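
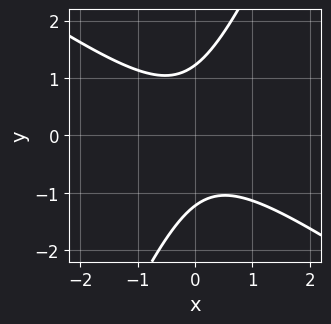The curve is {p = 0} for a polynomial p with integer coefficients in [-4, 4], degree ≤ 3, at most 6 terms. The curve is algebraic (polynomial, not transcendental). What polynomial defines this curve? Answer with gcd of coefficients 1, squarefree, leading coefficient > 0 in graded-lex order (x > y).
1. deg p = 2.
2. Against the integer gridlines: no x-intercept at any integer in the box.
3. Fitting integer coefficients to these (and the overall shape) gives p.

3*x^2 + 3*x*y - 2*y^2 + 3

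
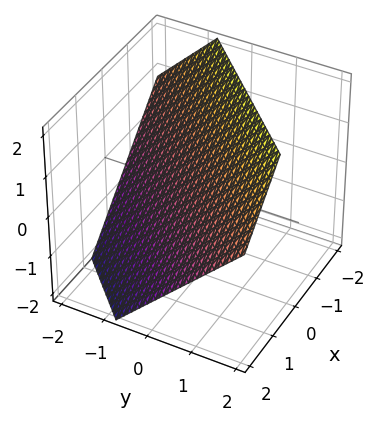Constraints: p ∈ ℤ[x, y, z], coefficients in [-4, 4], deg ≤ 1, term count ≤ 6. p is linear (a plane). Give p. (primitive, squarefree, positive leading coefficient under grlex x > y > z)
3*x - 3*y + 3*z - 2

(a) Degree: the surface is flat (a plane), so deg p = 1.
(b) The integer polynomial consistent with all of this is the stated p.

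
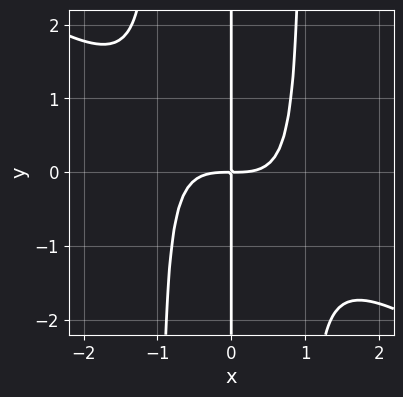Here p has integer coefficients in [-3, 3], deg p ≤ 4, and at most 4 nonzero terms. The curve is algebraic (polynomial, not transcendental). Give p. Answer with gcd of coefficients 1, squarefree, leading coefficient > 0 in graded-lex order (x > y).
The degree is 4 — no degree-3 curve has this shape.
Against the integer gridlines: the visible y-axis segment lies entirely on the curve.
Assembling these constraints gives the stated polynomial.

2*x^4 + 3*x^3*y - 3*x*y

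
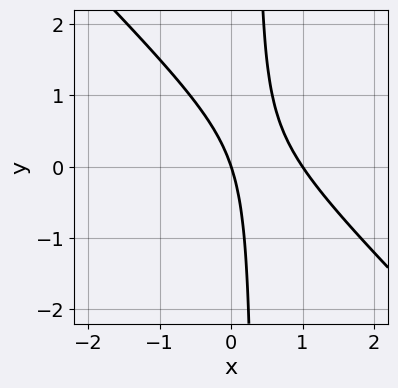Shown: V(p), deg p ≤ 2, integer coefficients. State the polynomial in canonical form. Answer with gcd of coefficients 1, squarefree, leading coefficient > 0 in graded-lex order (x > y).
1. The degree is 2 — a generic line meets the curve in up to 2 points.
2. Checking where it meets the axes: it crosses the y-axis at the gridline y = 0; the x-axis gridline crossings are at x ∈ {0, 1}.
3. Solving for integer coefficients yields p as stated.

3*x^2 + 3*x*y - 3*x - y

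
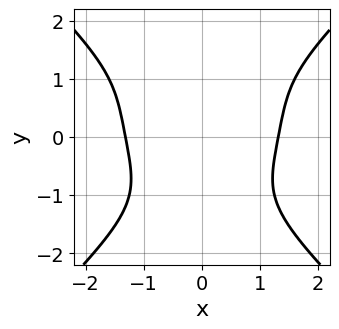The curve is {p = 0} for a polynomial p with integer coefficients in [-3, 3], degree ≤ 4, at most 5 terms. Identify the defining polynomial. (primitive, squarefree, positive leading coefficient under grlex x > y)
x^4 - y^4 - x^2*y - 3

1. deg p = 4. A generic line meets the curve in up to 4 points.
2. Symmetries: mirror symmetry x ↦ −x ⇒ only even powers of x.
3. Reading off the gridlines: no y-intercept at any integer in the box.
4. These observations pin down the coefficients.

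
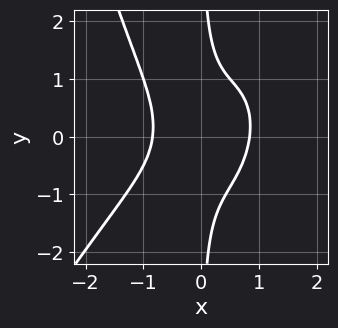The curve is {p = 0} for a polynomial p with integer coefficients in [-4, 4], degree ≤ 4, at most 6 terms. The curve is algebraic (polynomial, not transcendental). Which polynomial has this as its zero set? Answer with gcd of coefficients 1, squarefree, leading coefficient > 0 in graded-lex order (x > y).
(a) Degree: no degree-3 curve has this shape, so deg p = 4.
(b) Reading off the gridlines: it misses every integer gridline on the y-axis.
(c) Together with the visible shape, these determine p as stated.

2*x^4 - x^3*y + 2*x*y^2 - 1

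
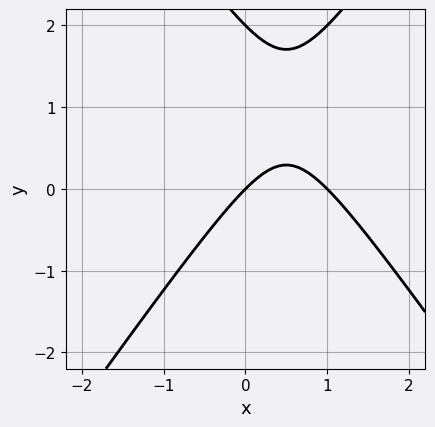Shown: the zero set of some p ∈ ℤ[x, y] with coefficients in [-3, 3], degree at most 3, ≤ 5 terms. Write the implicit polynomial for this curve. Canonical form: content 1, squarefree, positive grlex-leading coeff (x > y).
2*x^2 - y^2 - 2*x + 2*y

1. The degree is 2 — no degree-1 curve has this shape.
2. From the axis intercepts and sections: the x-axis gridline crossings are at x ∈ {0, 1}; the y-axis gridline crossings are at y ∈ {0, 2}.
3. Fitting integer coefficients to these (and the overall shape) gives p.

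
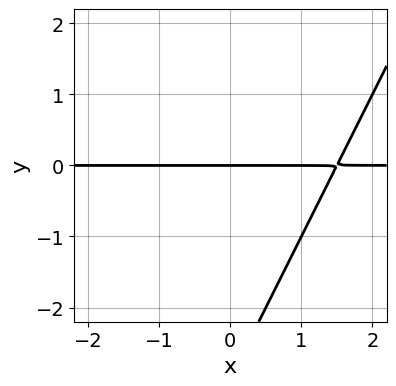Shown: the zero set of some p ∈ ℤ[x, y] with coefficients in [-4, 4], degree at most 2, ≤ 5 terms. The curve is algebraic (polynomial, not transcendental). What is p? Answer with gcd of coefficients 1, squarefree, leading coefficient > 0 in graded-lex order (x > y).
2*x*y - y^2 - 3*y

First, the degree is 2 — no degree-1 curve has this shape.
Then, from the axis intercepts and sections: it crosses the y-axis at the gridline y = 0; every point of the x-axis in the box is on the curve.
Finally, together with the visible shape, these determine p as stated.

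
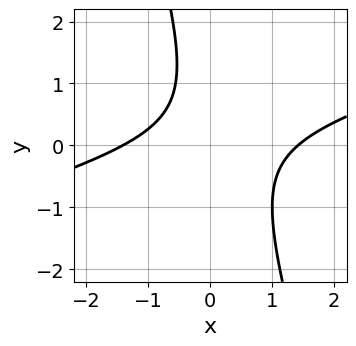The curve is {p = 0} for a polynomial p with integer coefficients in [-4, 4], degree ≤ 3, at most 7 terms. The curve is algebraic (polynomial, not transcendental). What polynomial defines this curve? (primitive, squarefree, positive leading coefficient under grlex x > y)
x^2 - 3*x*y - y^2 + y - 2

deg p = 2. No degree-1 curve has this shape.
Checking where it meets the axes: the curve avoids every integer y-axis point in the box.
Matching integer coefficients to the picture gives p.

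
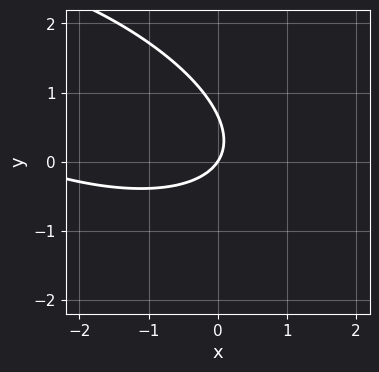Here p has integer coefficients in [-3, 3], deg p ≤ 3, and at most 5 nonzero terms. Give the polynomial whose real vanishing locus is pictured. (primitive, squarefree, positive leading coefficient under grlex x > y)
x^2 + 2*x*y + 3*y^2 + 3*x - 2*y

The degree is 2 — a generic line meets the curve in up to 2 points.
Checking where it meets the axes: it meets the x-axis at x = 0 (among the integer gridlines); it crosses the y-axis at the gridline y = 0.
These observations pin down the coefficients.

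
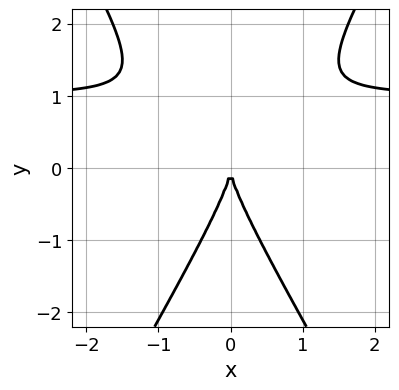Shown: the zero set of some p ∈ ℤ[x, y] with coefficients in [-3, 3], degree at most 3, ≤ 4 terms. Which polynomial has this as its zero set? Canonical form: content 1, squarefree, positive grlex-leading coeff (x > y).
3*x^2*y - y^3 - 3*x^2

First, the degree is 3 — a generic line meets the curve in up to 3 points.
Next, symmetries: the x ↦ −x reflection is a symmetry, so x appears only in even powers.
Next, reading off the gridlines: one x-axis crossing is at x = 0; it crosses the y-axis at the gridline y = 0.
Finally, matching integer coefficients to the picture gives p.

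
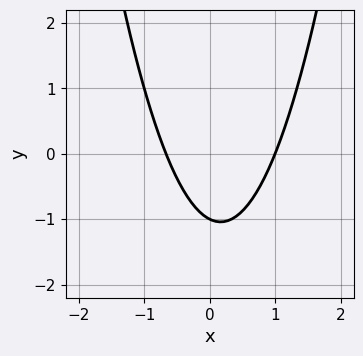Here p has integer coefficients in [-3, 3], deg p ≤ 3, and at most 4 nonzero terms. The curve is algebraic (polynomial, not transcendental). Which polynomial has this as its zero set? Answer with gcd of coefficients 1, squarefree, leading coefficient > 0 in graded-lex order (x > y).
3*x^2 - x - 2*y - 2

(a) deg p = 2. No degree-1 curve has this shape.
(b) From the visible intercepts: it crosses the x-axis at the gridline x = 1; one y-axis crossing is at y = -1.
(c) Together with the visible shape, these determine p as stated.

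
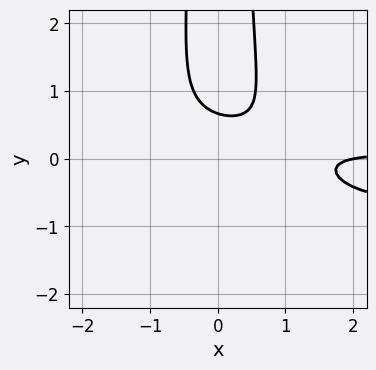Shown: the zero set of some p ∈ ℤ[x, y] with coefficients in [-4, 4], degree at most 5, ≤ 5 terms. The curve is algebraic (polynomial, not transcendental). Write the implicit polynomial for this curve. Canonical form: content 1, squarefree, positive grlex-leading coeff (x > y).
3*x^2*y^2 + 2*x^2*y - x - 3*y + 2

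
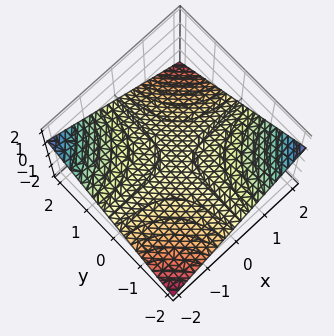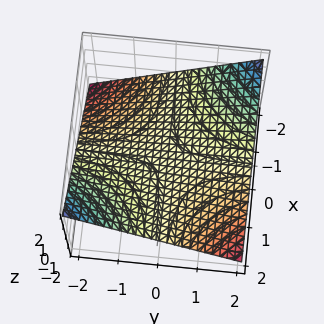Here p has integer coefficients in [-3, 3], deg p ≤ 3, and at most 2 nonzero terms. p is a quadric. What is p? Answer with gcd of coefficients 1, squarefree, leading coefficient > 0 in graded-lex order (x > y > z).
First, deg p = 2.
Then, against the integer gridlines: it crosses the z-axis at the gridline z = 0; the visible x-axis segment lies entirely on the surface; the visible y-axis segment lies entirely on the surface.
Finally, assembling these constraints gives the stated polynomial.

x*y + 3*z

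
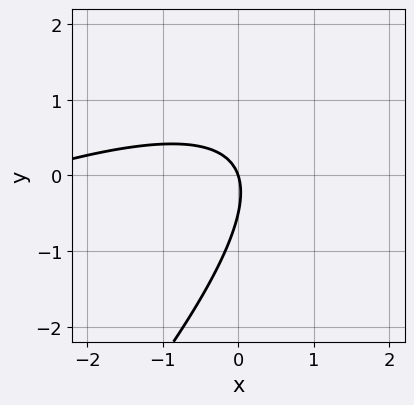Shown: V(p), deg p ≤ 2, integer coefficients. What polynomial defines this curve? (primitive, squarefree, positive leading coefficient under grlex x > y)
x^2 - 3*x*y + 2*y^2 + 3*x + y

Degree: no degree-1 curve has this shape, so deg p = 2.
Observable constraints: it crosses the x-axis at the gridline x = 0; one y-axis crossing is at y = 0.
Matching integer coefficients to the picture gives p.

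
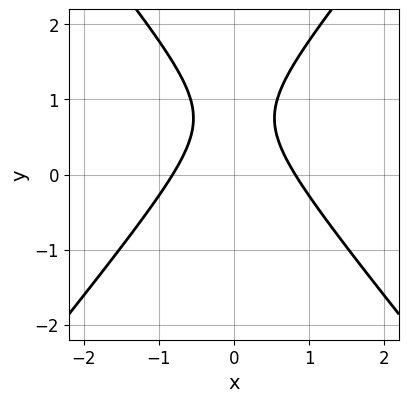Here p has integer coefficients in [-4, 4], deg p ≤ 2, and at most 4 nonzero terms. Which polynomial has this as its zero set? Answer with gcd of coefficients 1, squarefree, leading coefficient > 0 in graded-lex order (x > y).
First, the degree is 2 — a generic line meets the curve in up to 2 points.
Then, symmetries: the x ↦ −x reflection is a symmetry, so x appears only in even powers.
Next, checking where it meets the axes: it misses every integer gridline on the y-axis.
Finally, together with the visible shape, these determine p as stated.

3*x^2 - 2*y^2 + 3*y - 2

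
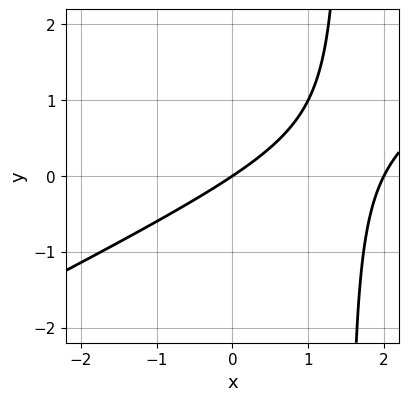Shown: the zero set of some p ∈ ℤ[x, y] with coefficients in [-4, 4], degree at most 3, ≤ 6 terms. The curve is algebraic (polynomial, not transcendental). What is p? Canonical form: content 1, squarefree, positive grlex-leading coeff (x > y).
First, degree: the shape is more complex than any degree-1 curve, so deg p = 2.
Then, from the visible intercepts: among the integer gridlines, it crosses the x-axis at x ∈ {0, 2}; one y-axis crossing is at y = 0.
Finally, solving for integer coefficients yields p as stated.

x^2 - 2*x*y - 2*x + 3*y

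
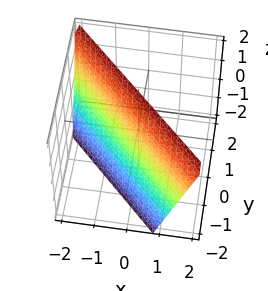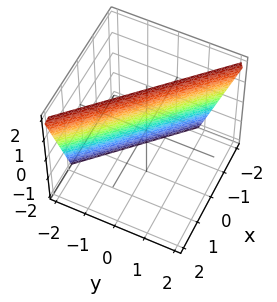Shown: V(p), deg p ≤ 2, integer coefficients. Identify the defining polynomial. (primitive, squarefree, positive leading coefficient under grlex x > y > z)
First, deg p = 1. The surface is flat (a plane).
Next, from the visible intercepts: one z-axis crossing is at z = 2.
Finally, fitting integer coefficients to these (and the overall shape) gives p.

3*x + 3*y - z + 2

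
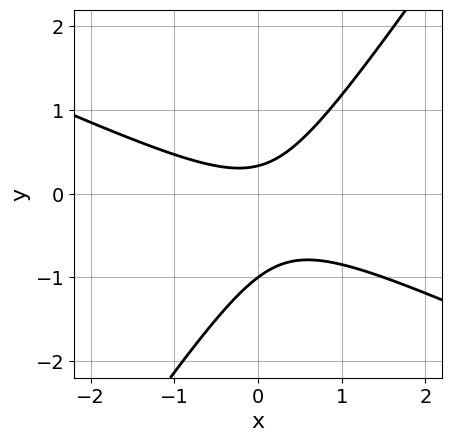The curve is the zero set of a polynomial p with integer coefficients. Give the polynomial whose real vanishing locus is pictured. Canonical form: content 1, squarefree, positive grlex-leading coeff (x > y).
1. The degree is 2 — a generic line meets the curve in up to 2 points.
2. Against the integer gridlines: it crosses the y-axis at the gridline y = -1; the curve avoids every integer x-axis point in the box.
3. The integer polynomial consistent with all of this is the stated p.

2*x^2 + 3*x*y - 3*y^2 - 2*y + 1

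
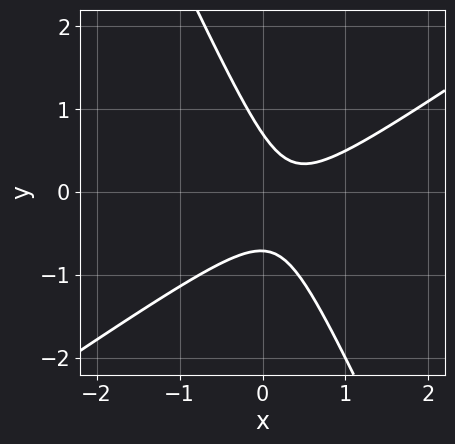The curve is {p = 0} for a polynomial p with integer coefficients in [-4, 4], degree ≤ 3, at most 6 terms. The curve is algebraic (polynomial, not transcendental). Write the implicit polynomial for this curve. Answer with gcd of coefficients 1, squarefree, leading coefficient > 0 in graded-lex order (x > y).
3*x^2 - 3*x*y - 2*y^2 - 2*x + 1

Degree: a generic line meets the curve in up to 2 points, so deg p = 2.
From the axis intercepts and sections: it misses every integer gridline on the x-axis.
Fitting integer coefficients to these (and the overall shape) gives p.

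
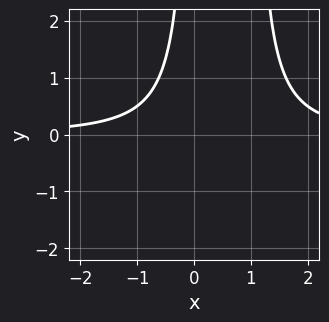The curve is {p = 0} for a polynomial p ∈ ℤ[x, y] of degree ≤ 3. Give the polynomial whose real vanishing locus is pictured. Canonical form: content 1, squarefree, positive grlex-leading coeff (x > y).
(a) Degree: no degree-2 curve has this shape, so deg p = 3.
(b) Observable constraints: no x-intercept at any integer in the box; the curve avoids every integer y-axis point in the box.
(c) Together with the visible shape, these determine p as stated.

x^2*y - x*y - 1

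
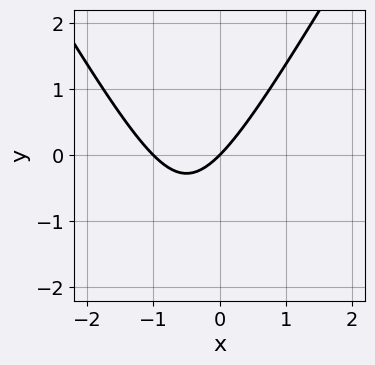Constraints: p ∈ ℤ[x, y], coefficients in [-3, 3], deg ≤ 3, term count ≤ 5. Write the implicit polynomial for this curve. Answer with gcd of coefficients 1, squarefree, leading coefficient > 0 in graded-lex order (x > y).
1. deg p = 2.
2. From the visible intercepts: among the integer gridlines, it crosses the x-axis at x ∈ {-1, 0}; it crosses the y-axis at the gridline y = 0.
3. The integer polynomial consistent with all of this is the stated p.

3*x^2 - y^2 + 3*x - 3*y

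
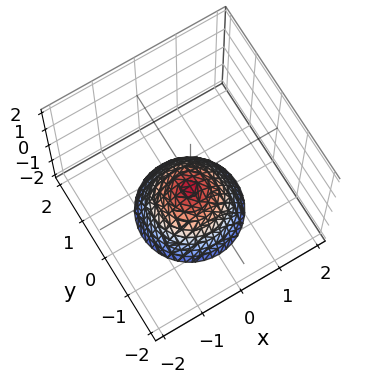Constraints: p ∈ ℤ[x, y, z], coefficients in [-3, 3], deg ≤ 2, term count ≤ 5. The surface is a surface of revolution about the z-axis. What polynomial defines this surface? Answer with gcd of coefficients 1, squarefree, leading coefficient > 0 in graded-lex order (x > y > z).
3*x^2 + 3*y^2 + 3*z + 2

(a) The degree is 2 — the shape is more complex than any degree-1 surface.
(b) By symmetry, the z-axis is an axis of rotation, so x and y enter only as x² + y².
(c) From the axis intercepts and sections: a circular section at z = -2 has radius between 1 and 2; no y-intercept at any integer in the box.
(d) The integer polynomial consistent with all of this is the stated p.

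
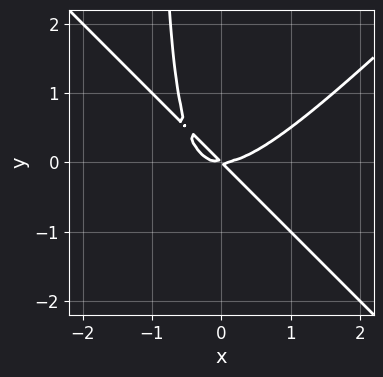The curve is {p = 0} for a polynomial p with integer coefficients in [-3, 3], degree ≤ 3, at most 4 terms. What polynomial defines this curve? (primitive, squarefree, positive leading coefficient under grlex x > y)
1. deg p = 3.
2. Observable constraints: one x-axis crossing is at x = 0; it crosses the y-axis at the gridline y = 0.
3. These observations pin down the coefficients.

x^3 - x*y^2 - x*y - y^2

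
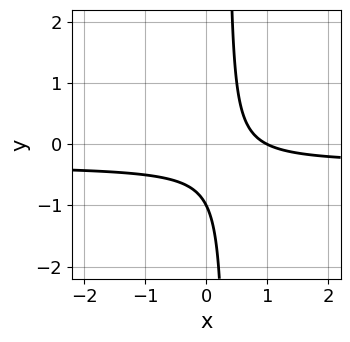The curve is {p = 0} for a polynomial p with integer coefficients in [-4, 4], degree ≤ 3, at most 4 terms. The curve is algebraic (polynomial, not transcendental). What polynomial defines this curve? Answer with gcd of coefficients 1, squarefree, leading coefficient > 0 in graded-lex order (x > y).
3*x*y + x - y - 1

(a) Degree: a generic line meets the curve in up to 2 points, so deg p = 2.
(b) From the visible intercepts: it meets the y-axis at y = -1 (among the integer gridlines); it meets the x-axis at x = 1 (among the integer gridlines).
(c) Fitting integer coefficients to these (and the overall shape) gives p.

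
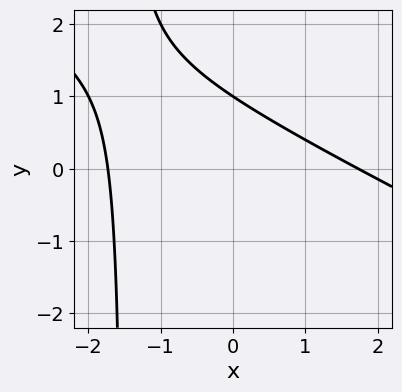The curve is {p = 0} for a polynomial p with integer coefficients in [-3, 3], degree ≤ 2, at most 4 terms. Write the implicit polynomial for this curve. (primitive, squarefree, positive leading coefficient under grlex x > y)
x^2 + 2*x*y + 3*y - 3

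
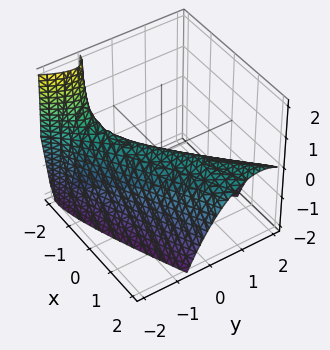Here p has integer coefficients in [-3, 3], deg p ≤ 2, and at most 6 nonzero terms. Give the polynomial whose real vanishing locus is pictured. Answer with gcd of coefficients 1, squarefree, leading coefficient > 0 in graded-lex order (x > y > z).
Degree: no degree-1 surface has this shape, so deg p = 2.
Observable constraints: it crosses the y-axis at the gridline y = 0; one x-axis crossing is at x = 0.
Assembling these constraints gives the stated polynomial.

x^2 - 3*x*y + x*z + 2*y^2 + 2*z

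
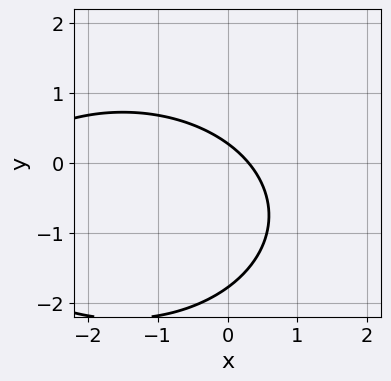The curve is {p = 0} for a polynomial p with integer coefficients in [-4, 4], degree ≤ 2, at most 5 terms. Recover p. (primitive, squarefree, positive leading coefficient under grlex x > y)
x^2 + 2*y^2 + 3*x + 3*y - 1

1. The degree is 2 — the shape is more complex than any degree-1 curve.
2. The integer polynomial consistent with all of this is the stated p.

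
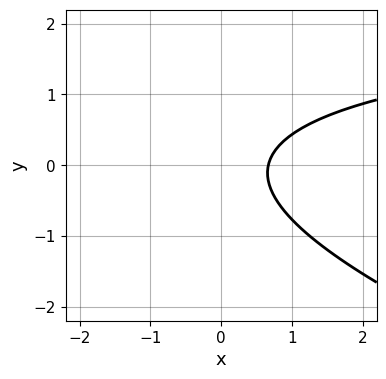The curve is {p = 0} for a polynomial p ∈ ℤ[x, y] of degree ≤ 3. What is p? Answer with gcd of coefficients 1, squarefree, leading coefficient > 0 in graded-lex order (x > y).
x*y + 3*y^2 - 3*x + 2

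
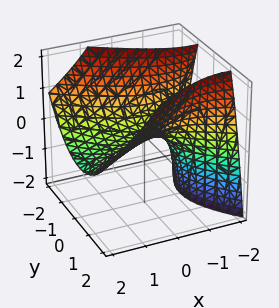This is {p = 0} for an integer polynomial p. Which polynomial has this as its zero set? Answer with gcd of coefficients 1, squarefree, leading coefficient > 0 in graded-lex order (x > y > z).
First, the degree is 2 — a generic line meets the surface in up to 2 points.
Next, checking where it meets the axes: it meets the x-axis at x = 0 (among the integer gridlines); it crosses the y-axis at the gridline y = 0; it meets the z-axis at z = 0 (among the integer gridlines).
Finally, these observations pin down the coefficients.

x^2 + 2*x*z - 2*y^2 + 3*z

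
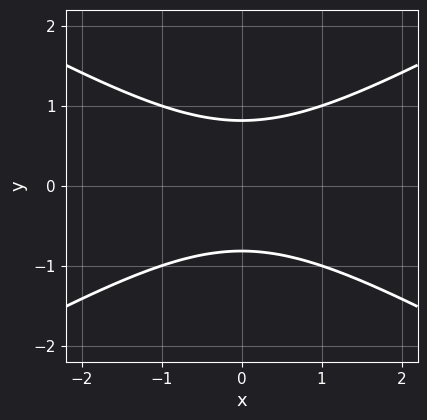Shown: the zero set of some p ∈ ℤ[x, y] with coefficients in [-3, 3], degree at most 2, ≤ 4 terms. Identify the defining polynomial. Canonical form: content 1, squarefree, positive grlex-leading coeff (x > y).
(a) The degree is 2 — the shape is more complex than any degree-1 curve.
(b) Symmetries: mirror symmetry x ↦ −x ⇒ only even powers of x; mirror symmetry y ↦ −y ⇒ only even powers of y.
(c) From the visible intercepts: the curve avoids every integer x-axis point in the box.
(d) Together with the visible shape, these determine p as stated.

x^2 - 3*y^2 + 2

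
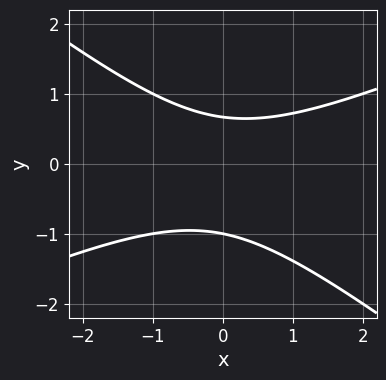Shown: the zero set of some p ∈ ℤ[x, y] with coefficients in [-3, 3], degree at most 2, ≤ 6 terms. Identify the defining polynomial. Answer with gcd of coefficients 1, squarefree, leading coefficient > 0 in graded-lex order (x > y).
x^2 - x*y - 3*y^2 - y + 2

First, degree: the shape is more complex than any degree-1 curve, so deg p = 2.
Then, from the visible intercepts: one y-axis crossing is at y = -1; it misses every integer gridline on the x-axis.
Finally, fitting integer coefficients to these (and the overall shape) gives p.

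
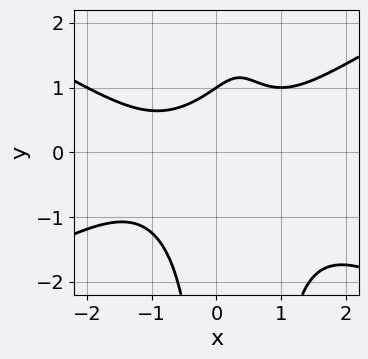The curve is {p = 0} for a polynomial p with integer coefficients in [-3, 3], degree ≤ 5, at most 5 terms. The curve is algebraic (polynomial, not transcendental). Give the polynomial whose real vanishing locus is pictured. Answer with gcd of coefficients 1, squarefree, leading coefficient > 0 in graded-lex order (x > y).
x^4 - 3*x^2*y^2 + 2*x*y^2 - 3*y + 3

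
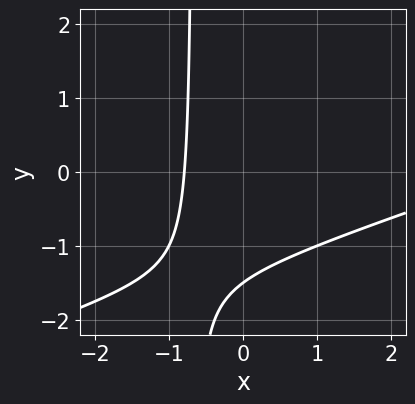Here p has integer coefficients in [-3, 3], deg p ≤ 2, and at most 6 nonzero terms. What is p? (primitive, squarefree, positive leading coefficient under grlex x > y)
x^2 - 3*x*y - 3*x - 2*y - 3

First, deg p = 2.
Finally, matching integer coefficients to the picture gives p.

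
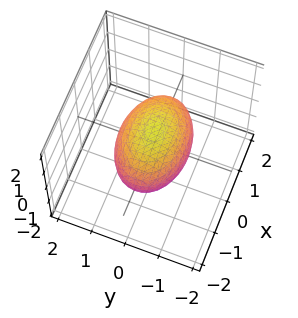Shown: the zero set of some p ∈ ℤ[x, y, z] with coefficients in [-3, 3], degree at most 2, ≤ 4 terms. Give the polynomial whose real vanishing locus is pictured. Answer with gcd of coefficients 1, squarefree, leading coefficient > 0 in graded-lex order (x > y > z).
1. deg p = 2. Bounded and convex; a quadric.
2. Symmetries: mirror symmetry y ↦ −y ⇒ only even powers of y; the z ↦ −z reflection is a symmetry, so z appears only in even powers; the x ↦ −x reflection is a symmetry, so x appears only in even powers.
3. Checking where it meets the axes: the y-axis gridline crossings are at y ∈ {-1, 1}; among the integer gridlines, it crosses the z-axis at z ∈ {-1, 1}.
4. The integer polynomial consistent with all of this is the stated p.

x^2 + 2*y^2 + 2*z^2 - 2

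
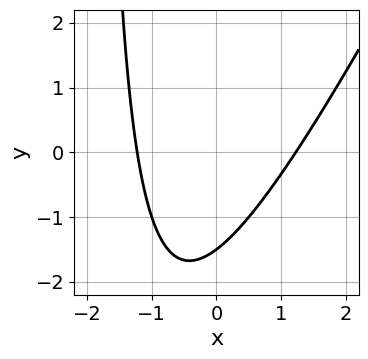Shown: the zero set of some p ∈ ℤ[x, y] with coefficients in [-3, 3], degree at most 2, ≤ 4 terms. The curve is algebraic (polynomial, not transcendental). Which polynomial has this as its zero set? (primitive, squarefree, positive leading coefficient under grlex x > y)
First, degree: the shape is more complex than any degree-1 curve, so deg p = 2.
Finally, solving for integer coefficients yields p as stated.

2*x^2 - x*y - 2*y - 3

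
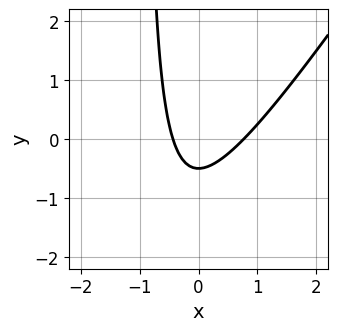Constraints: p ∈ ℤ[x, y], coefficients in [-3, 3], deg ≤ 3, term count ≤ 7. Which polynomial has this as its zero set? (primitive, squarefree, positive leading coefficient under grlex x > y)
3*x^2 - 2*x*y - x - 2*y - 1

(a) Degree: the shape is more complex than any degree-1 curve, so deg p = 2.
(b) Matching integer coefficients to the picture gives p.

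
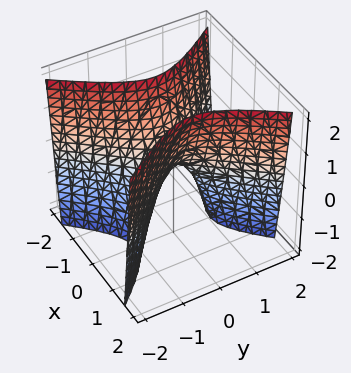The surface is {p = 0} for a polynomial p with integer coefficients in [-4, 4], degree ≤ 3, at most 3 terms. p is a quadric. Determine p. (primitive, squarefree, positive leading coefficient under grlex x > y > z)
First, degree: a saddle surface; a quadric, so deg p = 2.
Then, symmetries: mirror symmetry x ↦ −x ⇒ only even powers of x; mirror symmetry y ↦ −y ⇒ only even powers of y.
Then, from the axis intercepts and sections: it crosses the z-axis at the gridline z = 0; one x-axis crossing is at x = 0; it crosses the y-axis at the gridline y = 0.
Finally, the integer polynomial consistent with all of this is the stated p.

3*x^2 - 2*y^2 - z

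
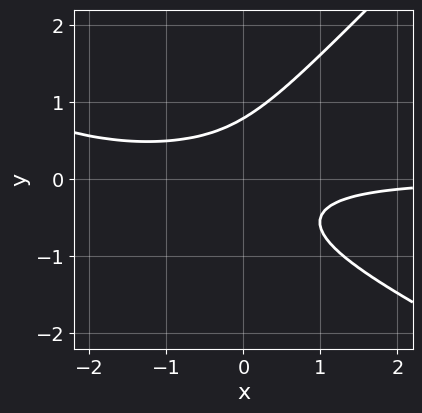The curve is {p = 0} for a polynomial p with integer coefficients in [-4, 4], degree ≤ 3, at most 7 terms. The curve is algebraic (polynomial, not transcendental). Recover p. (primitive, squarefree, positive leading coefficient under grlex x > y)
The degree is 3 — the shape is more complex than any degree-2 curve.
Against the integer gridlines: no x-intercept at any integer in the box.
Fitting integer coefficients to these (and the overall shape) gives p.

x^2*y + x*y^2 - 2*y^3 + 2*x*y + 1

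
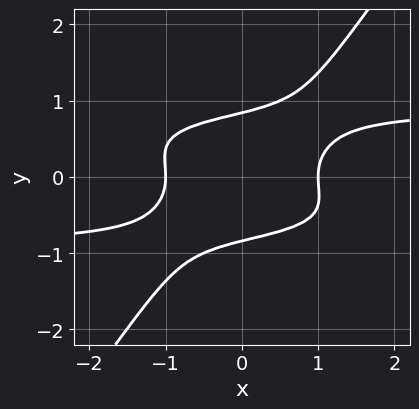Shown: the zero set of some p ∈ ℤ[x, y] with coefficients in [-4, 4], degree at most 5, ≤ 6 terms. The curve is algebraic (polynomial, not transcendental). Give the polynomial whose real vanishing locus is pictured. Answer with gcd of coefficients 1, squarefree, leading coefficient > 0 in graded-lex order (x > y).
The degree is 4 — the shape is more complex than any degree-3 curve.
Against the integer gridlines: among the integer gridlines, it crosses the x-axis at x ∈ {-1, 1}.
The integer polynomial consistent with all of this is the stated p.

x^2*y^2 + 2*x*y^3 - 2*y^4 - x^2 + 1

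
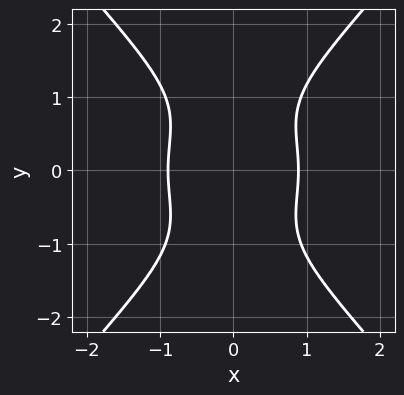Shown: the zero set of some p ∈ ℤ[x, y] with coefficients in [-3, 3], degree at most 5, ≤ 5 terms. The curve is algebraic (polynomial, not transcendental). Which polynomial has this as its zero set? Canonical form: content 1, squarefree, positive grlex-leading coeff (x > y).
x^4 + 2*x^2*y^2 - 2*y^4 + 3*x^2 - 3

deg p = 4. A generic line meets the curve in up to 4 points.
Symmetries: the x ↦ −x reflection is a symmetry, so x appears only in even powers; it's symmetric under y → −y, forcing even powers of y.
Checking where it meets the axes: the curve avoids every integer y-axis point in the box.
Matching integer coefficients to the picture gives p.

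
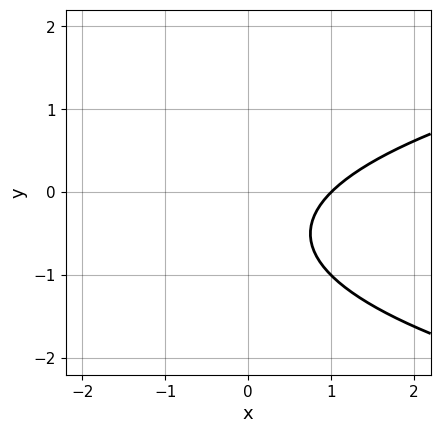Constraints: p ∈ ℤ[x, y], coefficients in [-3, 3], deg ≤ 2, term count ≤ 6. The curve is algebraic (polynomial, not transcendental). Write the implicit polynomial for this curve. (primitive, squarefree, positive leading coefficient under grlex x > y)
y^2 - x + y + 1

(a) The degree is 2 — no degree-1 curve has this shape.
(b) Observable constraints: it misses every integer gridline on the y-axis; it crosses the x-axis at the gridline x = 1.
(c) The integer polynomial consistent with all of this is the stated p.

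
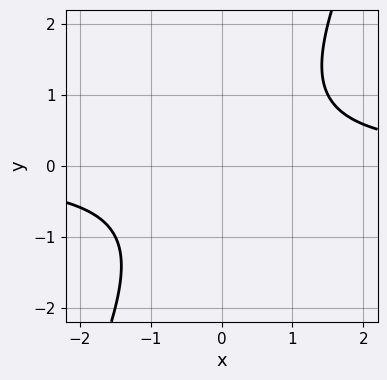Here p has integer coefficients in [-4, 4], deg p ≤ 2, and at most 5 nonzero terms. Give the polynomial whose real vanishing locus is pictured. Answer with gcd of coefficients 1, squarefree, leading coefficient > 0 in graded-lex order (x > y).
2*x*y - y^2 - 2

The degree is 2 — no degree-1 curve has this shape.
From the visible intercepts: no y-intercept at any integer in the box; the curve avoids every integer x-axis point in the box.
These observations pin down the coefficients.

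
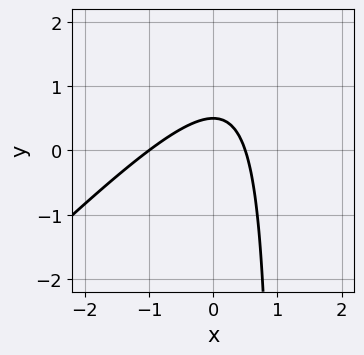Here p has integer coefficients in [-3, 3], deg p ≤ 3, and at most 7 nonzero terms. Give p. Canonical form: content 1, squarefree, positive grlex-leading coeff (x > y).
First, the degree is 2 — no degree-1 curve has this shape.
Then, from the axis intercepts and sections: one x-axis crossing is at x = -1.
Finally, matching integer coefficients to the picture gives p.

2*x^2 - 2*x*y + x + 2*y - 1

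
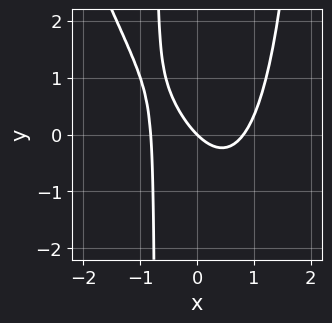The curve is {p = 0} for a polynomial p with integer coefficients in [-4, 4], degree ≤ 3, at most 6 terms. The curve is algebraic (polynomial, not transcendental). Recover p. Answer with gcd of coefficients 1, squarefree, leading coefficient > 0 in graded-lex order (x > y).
Degree: a generic line meets the curve in up to 3 points, so deg p = 3.
Checking where it meets the axes: it meets the y-axis at y = 0 (among the integer gridlines); it crosses the x-axis at the gridline x = 0.
Putting this together gives p.

3*x^3 + x^2*y - 2*x*y - 2*x - 2*y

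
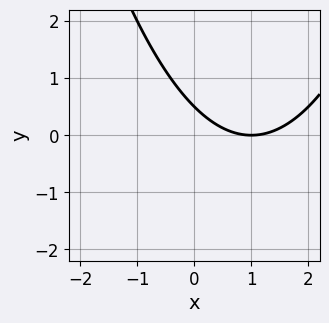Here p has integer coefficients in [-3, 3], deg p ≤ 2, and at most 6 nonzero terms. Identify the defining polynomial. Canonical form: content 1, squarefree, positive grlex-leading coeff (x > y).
x^2 - 2*x - 2*y + 1

(a) deg p = 2.
(b) From the visible intercepts: it meets the x-axis at x = 1 (among the integer gridlines).
(c) The integer polynomial consistent with all of this is the stated p.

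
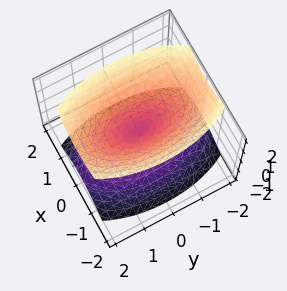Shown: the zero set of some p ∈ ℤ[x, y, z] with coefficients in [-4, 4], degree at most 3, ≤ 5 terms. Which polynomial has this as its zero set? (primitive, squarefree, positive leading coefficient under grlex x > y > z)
3*x^2 + y^2 - 2*z^2

(a) I count 2 distinct pieces. They look like related sheets of one shape, so recover p as a whole.
(b) Degree: two nappes meeting at a single point; a quadric, so deg p = 2.
(c) Symmetries: mirror symmetry x ↦ −x ⇒ only even powers of x; mirror symmetry z ↦ −z ⇒ only even powers of z; it's symmetric under y → −y, forcing even powers of y.
(d) Against the integer gridlines: it crosses the y-axis at the gridline y = 0; it meets the x-axis at x = 0 (among the integer gridlines); it meets the z-axis at z = 0 (among the integer gridlines).
(e) Putting this together gives p.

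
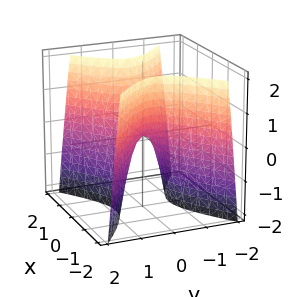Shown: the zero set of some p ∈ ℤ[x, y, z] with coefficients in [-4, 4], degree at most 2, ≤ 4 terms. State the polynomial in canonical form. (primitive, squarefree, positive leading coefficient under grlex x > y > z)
(a) deg p = 2.
(b) Symmetries: it's symmetric under y → −y, forcing even powers of y; it's symmetric under x → −x, forcing even powers of x.
(c) From the axis intercepts and sections: it meets the x-axis at x = 0 (among the integer gridlines); one y-axis crossing is at y = 0; it crosses the z-axis at the gridline z = 0.
(d) These observations pin down the coefficients.

2*x^2 - 3*y^2 - z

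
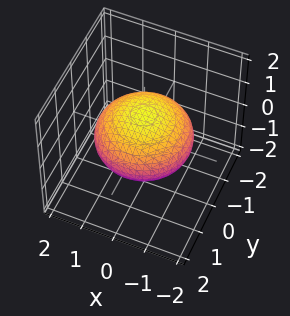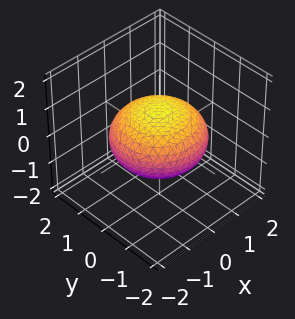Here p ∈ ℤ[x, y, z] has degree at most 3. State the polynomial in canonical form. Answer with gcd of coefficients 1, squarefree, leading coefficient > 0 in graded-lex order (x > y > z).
x^2 + y^2 + 2*z^2 - 2

The degree is 2 — the shape is more complex than any degree-1 surface.
Symmetries: every cross-section ⟂ z is a circle, so x, y appear only via x² + y².
Reading off the gridlines: the z-axis gridline crossings are at z ∈ {-1, 1}; a circular section at z = 0 has radius between 1 and 2.
Matching integer coefficients to the picture gives p.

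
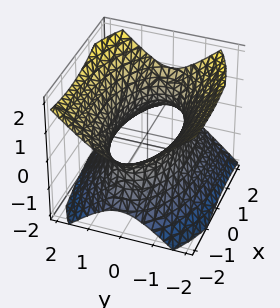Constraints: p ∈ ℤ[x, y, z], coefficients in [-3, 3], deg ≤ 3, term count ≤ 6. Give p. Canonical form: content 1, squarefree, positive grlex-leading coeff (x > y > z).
x^2 + x*z + 3*y^2 - 3*z^2 - 3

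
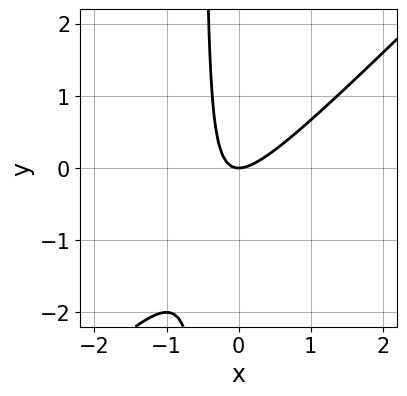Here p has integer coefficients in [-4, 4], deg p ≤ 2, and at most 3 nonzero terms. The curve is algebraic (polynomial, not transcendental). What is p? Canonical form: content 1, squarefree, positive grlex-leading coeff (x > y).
2*x^2 - 2*x*y - y

The degree is 2 — a generic line meets the curve in up to 2 points.
From the visible intercepts: it meets the x-axis at x = 0 (among the integer gridlines); one y-axis crossing is at y = 0.
Putting this together gives p.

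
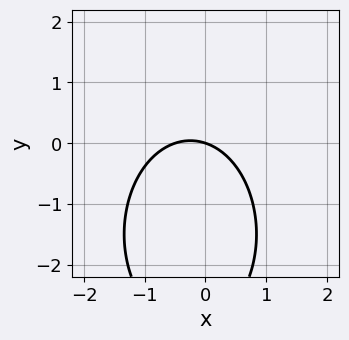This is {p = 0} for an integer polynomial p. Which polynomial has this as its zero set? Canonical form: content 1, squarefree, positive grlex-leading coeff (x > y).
(a) deg p = 2. No degree-1 curve has this shape.
(b) From the visible intercepts: it crosses the x-axis at the gridline x = 0; it crosses the y-axis at the gridline y = 0.
(c) Together with the visible shape, these determine p as stated.

2*x^2 + y^2 + x + 3*y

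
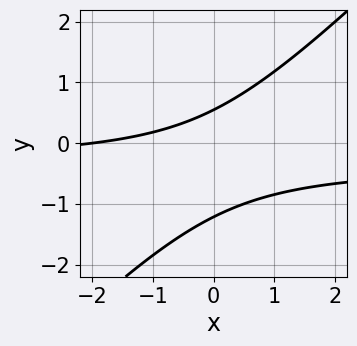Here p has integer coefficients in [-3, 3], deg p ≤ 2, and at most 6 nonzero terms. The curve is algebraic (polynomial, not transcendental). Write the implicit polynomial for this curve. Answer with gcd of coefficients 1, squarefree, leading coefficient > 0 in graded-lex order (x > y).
3*x*y - 3*y^2 + x - 2*y + 2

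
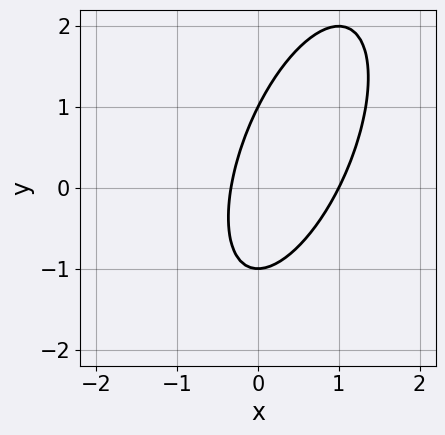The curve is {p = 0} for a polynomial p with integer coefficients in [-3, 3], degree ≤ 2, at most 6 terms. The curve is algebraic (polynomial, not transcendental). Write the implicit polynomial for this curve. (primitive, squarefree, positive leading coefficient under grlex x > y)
The degree is 2 — the shape is more complex than any degree-1 curve.
Reading off the gridlines: it meets the x-axis at x = 1 (among the integer gridlines); the y-axis gridline crossings are at y ∈ {-1, 1}.
Putting this together gives p.

3*x^2 - 2*x*y + y^2 - 2*x - 1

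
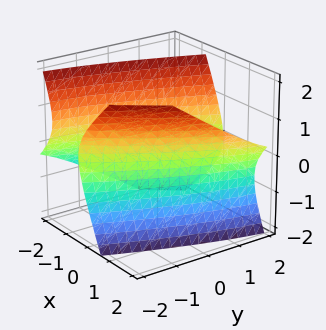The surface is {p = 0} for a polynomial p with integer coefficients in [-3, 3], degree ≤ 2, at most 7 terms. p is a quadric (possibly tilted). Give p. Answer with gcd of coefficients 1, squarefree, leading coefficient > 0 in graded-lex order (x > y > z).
3*x^2 - 3*x*y - 2*x*z + y^2 - 2*z^2 - 3

First, there are 2 components. Treating them together as one polynomial.
Then, degree: the shape is more complex than any degree-1 surface, so deg p = 2.
Next, reading off the gridlines: it misses every integer gridline on the z-axis; among the integer gridlines, it crosses the x-axis at x ∈ {-1, 1}.
Finally, together with the visible shape, these determine p as stated.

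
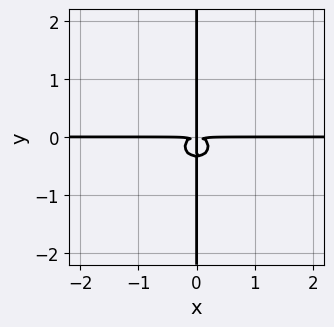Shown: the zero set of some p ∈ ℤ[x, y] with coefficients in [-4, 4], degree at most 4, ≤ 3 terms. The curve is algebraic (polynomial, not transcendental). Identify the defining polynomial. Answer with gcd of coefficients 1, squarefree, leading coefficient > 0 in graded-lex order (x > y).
2*x^3*y + 3*x*y^3 + x*y^2

(a) Degree: a generic line meets the curve in up to 4 points, so deg p = 4.
(b) Against the integer gridlines: the visible y-axis segment lies entirely on the curve; the visible x-axis segment lies entirely on the curve.
(c) The integer polynomial consistent with all of this is the stated p.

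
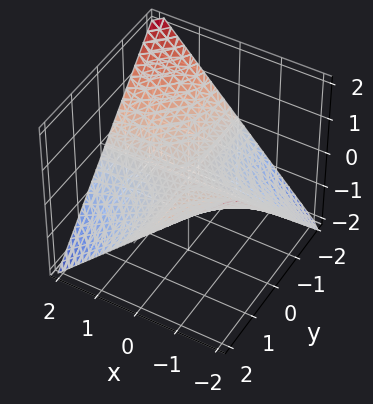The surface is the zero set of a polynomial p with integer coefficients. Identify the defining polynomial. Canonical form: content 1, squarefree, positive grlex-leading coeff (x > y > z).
1. Degree: a hyperbolic paraboloid; a quadric, so deg p = 2.
2. From the axis intercepts and sections: every point of the y-axis in the box is on the surface; the visible x-axis segment lies entirely on the surface; it meets the z-axis at z = 0 (among the integer gridlines).
3. Assembling these constraints gives the stated polynomial.

x*y + 2*z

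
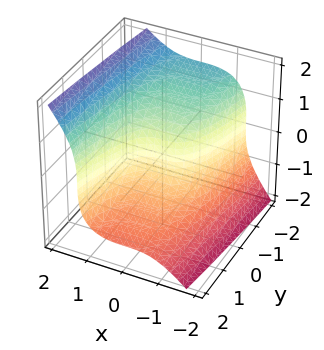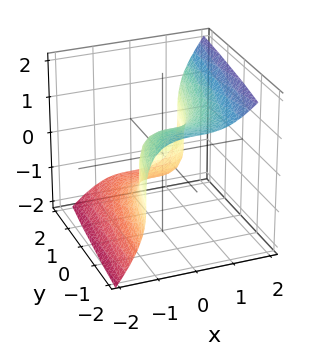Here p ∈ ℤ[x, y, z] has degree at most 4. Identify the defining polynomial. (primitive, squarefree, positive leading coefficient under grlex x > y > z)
3*x^3 - 2*z^3 - 3*y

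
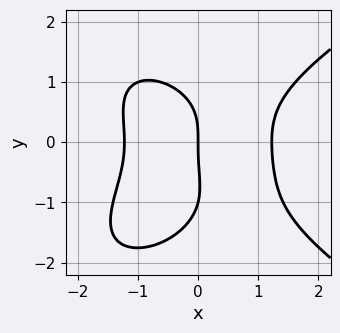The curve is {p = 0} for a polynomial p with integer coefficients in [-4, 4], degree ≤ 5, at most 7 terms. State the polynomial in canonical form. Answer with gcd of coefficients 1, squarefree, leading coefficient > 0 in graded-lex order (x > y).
First, degree: the shape is more complex than any degree-3 curve, so deg p = 4.
Then, checking where it meets the axes: it crosses the x-axis at the gridline x = 0; among the integer gridlines, it crosses the y-axis at y ∈ {-1, 0}.
Finally, the integer polynomial consistent with all of this is the stated p.

y^4 - 2*x^3 + x*y^2 + y^3 + 3*x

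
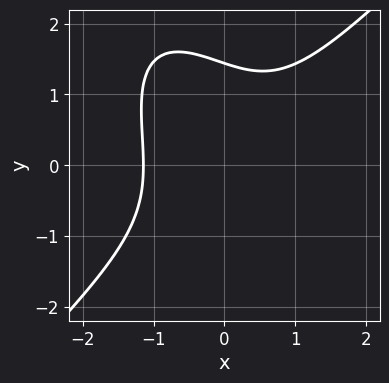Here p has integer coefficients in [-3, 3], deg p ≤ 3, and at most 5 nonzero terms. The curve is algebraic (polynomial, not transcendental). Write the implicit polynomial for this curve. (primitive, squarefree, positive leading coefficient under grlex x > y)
The degree is 3 — no degree-2 curve has this shape.
Solving for integer coefficients yields p as stated.

2*x^3 - x*y^2 - y^3 + 3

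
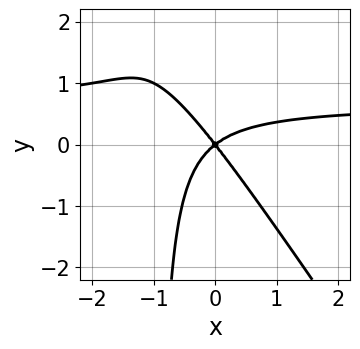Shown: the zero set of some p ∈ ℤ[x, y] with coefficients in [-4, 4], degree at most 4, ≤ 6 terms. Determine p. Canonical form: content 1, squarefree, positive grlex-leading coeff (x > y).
3*x^2*y + 2*x*y^2 - 2*x^2 + x*y + 2*y^2

(a) Degree: the shape is more complex than any degree-2 curve, so deg p = 3.
(b) Checking where it meets the axes: one x-axis crossing is at x = 0; it meets the y-axis at y = 0 (among the integer gridlines).
(c) The integer polynomial consistent with all of this is the stated p.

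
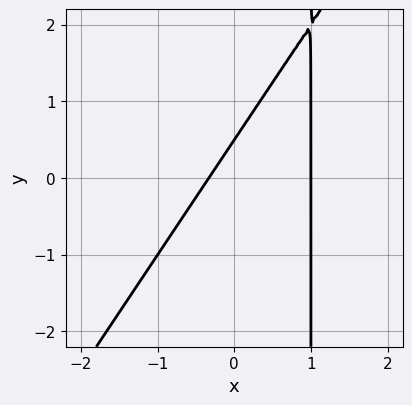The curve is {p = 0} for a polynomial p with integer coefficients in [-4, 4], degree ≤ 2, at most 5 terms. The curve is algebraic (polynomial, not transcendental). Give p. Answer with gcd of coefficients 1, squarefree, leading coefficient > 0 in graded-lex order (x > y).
1. deg p = 2. A generic line meets the curve in up to 2 points.
2. From the axis intercepts and sections: it crosses the x-axis at the gridline x = 1.
3. Matching integer coefficients to the picture gives p.

3*x^2 - 2*x*y - 2*x + 2*y - 1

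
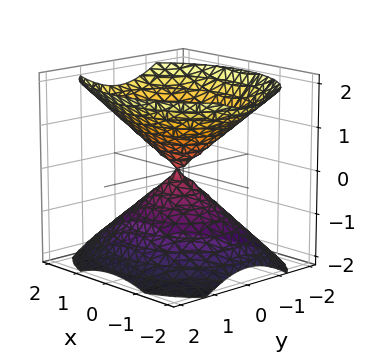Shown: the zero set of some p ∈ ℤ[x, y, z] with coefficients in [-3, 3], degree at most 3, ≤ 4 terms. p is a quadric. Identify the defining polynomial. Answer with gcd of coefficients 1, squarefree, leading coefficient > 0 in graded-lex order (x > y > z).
There are 2 components. Treating them together as one polynomial.
deg p = 2. A double cone through the origin; a quadric.
Symmetries: it's symmetric under z → −z, forcing even powers of z; mirror symmetry x ↦ −x ⇒ only even powers of x; mirror symmetry y ↦ −y ⇒ only even powers of y.
Against the integer gridlines: it meets the z-axis at z = 0 (among the integer gridlines); it crosses the x-axis at the gridline x = 0.
Fitting integer coefficients to these (and the overall shape) gives p.

2*x^2 + 3*y^2 - 3*z^2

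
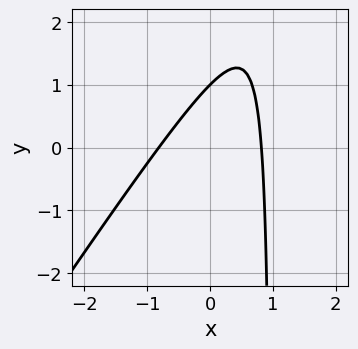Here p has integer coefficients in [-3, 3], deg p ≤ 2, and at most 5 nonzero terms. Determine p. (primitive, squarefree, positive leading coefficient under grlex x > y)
3*x^2 - 2*x*y + 2*y - 2

The degree is 2 — no degree-1 curve has this shape.
Observable constraints: it crosses the y-axis at the gridline y = 1.
Matching integer coefficients to the picture gives p.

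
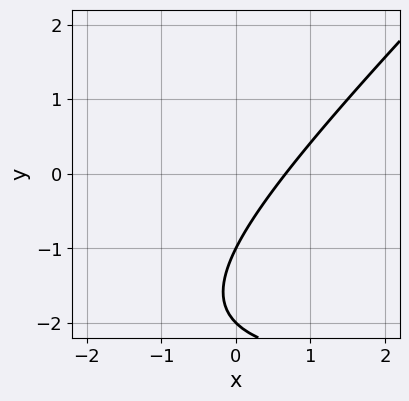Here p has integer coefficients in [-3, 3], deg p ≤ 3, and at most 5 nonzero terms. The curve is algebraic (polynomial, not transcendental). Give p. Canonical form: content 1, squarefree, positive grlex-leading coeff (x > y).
First, degree: no degree-1 curve has this shape, so deg p = 2.
Then, observable constraints: the y-axis gridline crossings are at y ∈ {-2, -1}.
Finally, assembling these constraints gives the stated polynomial.

x*y - y^2 + 3*x - 3*y - 2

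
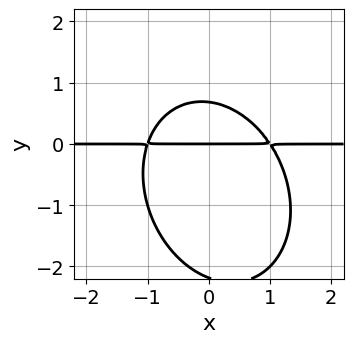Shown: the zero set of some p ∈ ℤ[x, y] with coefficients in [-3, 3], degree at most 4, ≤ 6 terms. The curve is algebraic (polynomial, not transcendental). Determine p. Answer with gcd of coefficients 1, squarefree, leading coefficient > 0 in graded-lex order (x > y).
3*x^2*y + x*y^2 + 2*y^3 + 3*y^2 - 3*y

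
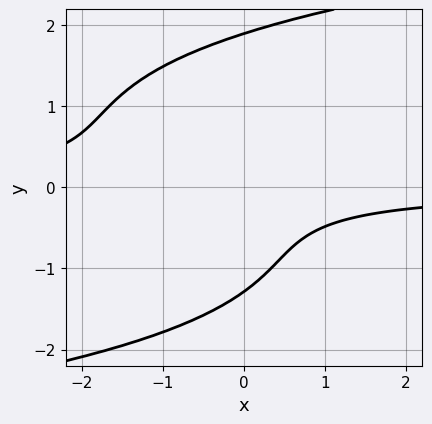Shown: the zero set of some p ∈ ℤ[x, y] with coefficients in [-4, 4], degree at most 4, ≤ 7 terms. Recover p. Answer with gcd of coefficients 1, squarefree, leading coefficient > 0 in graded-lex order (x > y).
(a) The degree is 4 — the shape is more complex than any degree-3 curve.
(b) From the axis intercepts and sections: no x-intercept at any integer in the box.
(c) The integer polynomial consistent with all of this is the stated p.

y^4 - 3*x*y - 2*y^2 - 2*y - 2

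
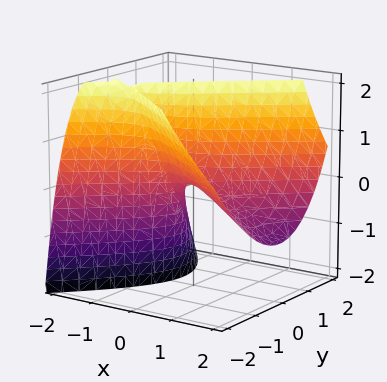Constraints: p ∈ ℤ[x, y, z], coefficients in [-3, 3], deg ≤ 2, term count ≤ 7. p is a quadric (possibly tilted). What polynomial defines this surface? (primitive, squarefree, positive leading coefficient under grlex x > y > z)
(a) deg p = 2.
(b) Observable constraints: it crosses the z-axis at the gridline z = 0; one x-axis crossing is at x = 0.
(c) Assembling these constraints gives the stated polynomial.

2*x^2 + 3*x*z - 3*y^2 - y*z + 2*z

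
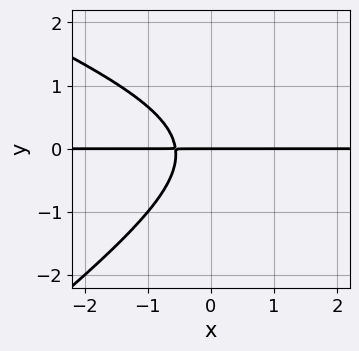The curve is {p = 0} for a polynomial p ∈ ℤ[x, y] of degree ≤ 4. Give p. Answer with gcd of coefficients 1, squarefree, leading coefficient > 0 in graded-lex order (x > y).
1. The degree is 3 — the shape is more complex than any degree-2 curve.
2. From the axis intercepts and sections: every point of the x-axis in the box is on the curve; one y-axis crossing is at y = 0.
3. The integer polynomial consistent with all of this is the stated p.

x^2*y + x*y^2 - 3*y^3 - 3*x*y - 2*y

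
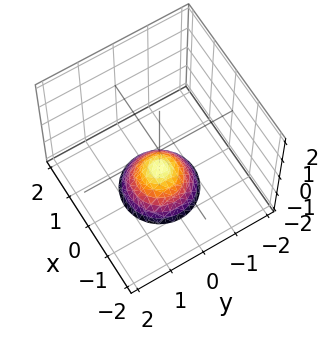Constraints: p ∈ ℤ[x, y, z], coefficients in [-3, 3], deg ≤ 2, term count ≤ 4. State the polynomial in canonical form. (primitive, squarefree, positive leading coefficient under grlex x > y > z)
x^2 + y^2 + z + 1

First, the degree is 2 — a generic line meets the surface in up to 2 points.
Then, symmetries: rotational symmetry about the z-axis ⇒ p depends on x, y only through x² + y².
Next, from the visible intercepts: it meets the z-axis at z = -1 (among the integer gridlines); a circular section at z = -2 has radius exactly 1.
Finally, these observations pin down the coefficients.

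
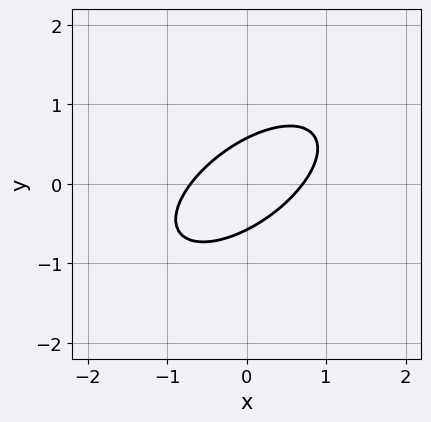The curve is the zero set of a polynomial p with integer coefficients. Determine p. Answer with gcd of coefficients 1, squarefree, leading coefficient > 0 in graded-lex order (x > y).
1. deg p = 2.
2. Putting this together gives p.

2*x^2 - 3*x*y + 3*y^2 - 1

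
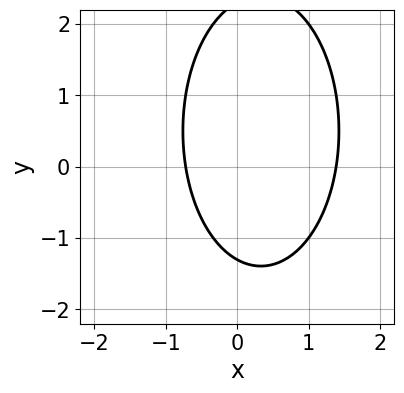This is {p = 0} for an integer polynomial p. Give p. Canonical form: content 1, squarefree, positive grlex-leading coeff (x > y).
3*x^2 + y^2 - 2*x - y - 3

1. deg p = 2.
2. Matching integer coefficients to the picture gives p.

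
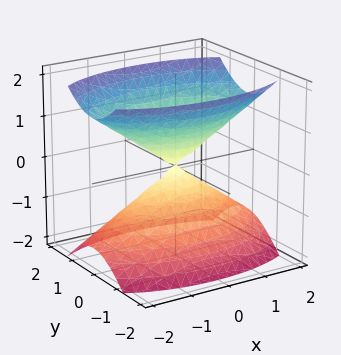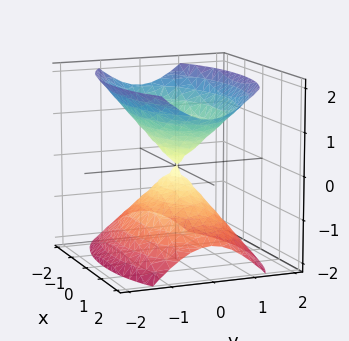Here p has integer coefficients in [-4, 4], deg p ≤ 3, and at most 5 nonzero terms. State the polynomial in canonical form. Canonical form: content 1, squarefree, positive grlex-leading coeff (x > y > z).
There are 2 components.
deg p = 2.
Symmetries: the z ↦ −z reflection is a symmetry, so z appears only in even powers; it's symmetric under x → −x, forcing even powers of x; mirror symmetry y ↦ −y ⇒ only even powers of y.
Checking where it meets the axes: it crosses the x-axis at the gridline x = 0; it meets the y-axis at y = 0 (among the integer gridlines); one z-axis crossing is at z = 0.
Assembling these constraints gives the stated polynomial.

x^2 + 3*y^2 - 2*z^2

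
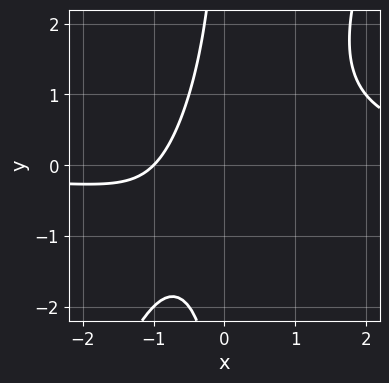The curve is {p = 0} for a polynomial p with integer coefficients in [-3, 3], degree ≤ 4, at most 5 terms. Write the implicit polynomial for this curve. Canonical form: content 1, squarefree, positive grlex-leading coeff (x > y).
2*x^2*y - x*y^2 - 2*x - 2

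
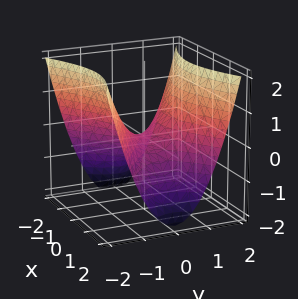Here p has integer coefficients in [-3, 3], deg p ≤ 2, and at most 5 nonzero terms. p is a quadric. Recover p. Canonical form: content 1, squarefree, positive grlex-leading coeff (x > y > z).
x^2 - 2*y^2 + 2*z

1. deg p = 2. A saddle surface; a quadric.
2. Symmetries: mirror symmetry x ↦ −x ⇒ only even powers of x; it's symmetric under y → −y, forcing even powers of y.
3. Against the integer gridlines: it crosses the x-axis at the gridline x = 0; it meets the z-axis at z = 0 (among the integer gridlines); it crosses the y-axis at the gridline y = 0.
4. These observations pin down the coefficients.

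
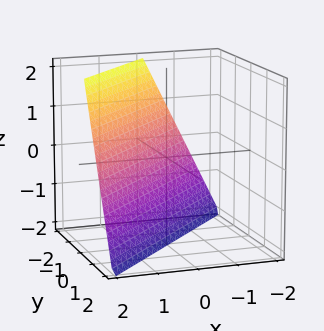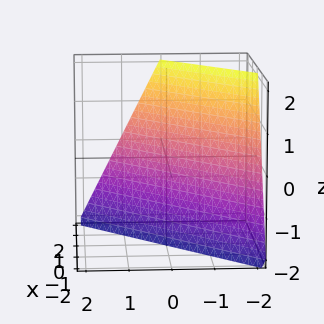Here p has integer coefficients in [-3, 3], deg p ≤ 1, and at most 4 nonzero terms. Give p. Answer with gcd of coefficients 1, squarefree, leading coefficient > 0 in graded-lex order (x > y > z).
First, degree: the surface is flat (a plane), so deg p = 1.
Next, from the axis intercepts and sections: it meets the z-axis at z = -2 (among the integer gridlines); it crosses the x-axis at the gridline x = 1.
Finally, putting this together gives p. Check: (0, -1, 0) on the y-axis lies on the surface, and p(0, -1, 0) = 0. ✓

2*x - 2*y - z - 2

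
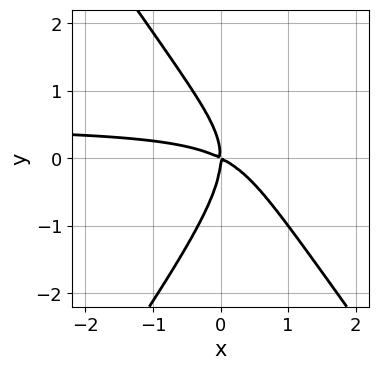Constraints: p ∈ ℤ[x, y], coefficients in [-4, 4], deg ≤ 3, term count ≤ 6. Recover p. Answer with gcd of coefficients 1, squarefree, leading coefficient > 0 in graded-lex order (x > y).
2*x^2*y - y^3 - x^2 - 2*x*y

Degree: the shape is more complex than any degree-2 curve, so deg p = 3.
From the visible intercepts: it meets the y-axis at y = 0 (among the integer gridlines); it crosses the x-axis at the gridline x = 0.
Assembling these constraints gives the stated polynomial.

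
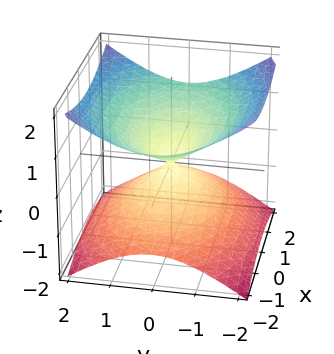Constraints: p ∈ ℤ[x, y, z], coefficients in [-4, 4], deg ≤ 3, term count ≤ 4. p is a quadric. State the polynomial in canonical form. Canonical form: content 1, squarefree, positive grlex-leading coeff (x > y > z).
x^2 + 2*y^2 - 3*z^2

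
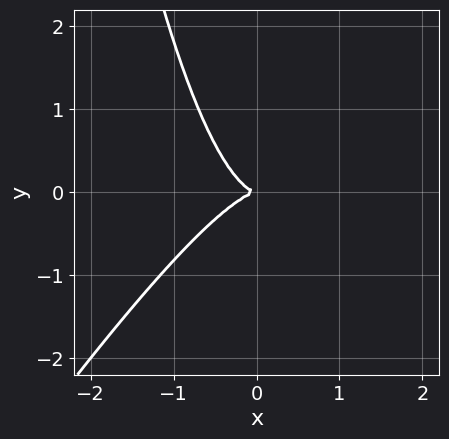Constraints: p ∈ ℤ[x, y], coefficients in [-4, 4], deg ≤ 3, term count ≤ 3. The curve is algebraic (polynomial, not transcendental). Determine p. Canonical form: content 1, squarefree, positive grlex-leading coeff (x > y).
First, degree: no degree-2 curve has this shape, so deg p = 3.
Next, against the integer gridlines: it crosses the x-axis at the gridline x = 0; it meets the y-axis at y = 0 (among the integer gridlines).
Finally, fitting integer coefficients to these (and the overall shape) gives p.

3*x^3 - 2*x^2*y + 2*y^2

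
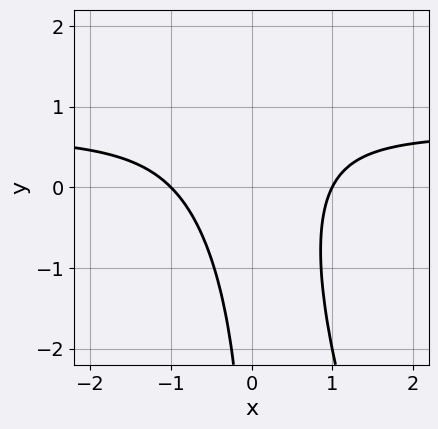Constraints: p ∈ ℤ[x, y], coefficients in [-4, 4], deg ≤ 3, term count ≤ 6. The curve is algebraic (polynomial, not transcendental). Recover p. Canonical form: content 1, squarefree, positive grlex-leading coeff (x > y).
1. The degree is 3 — a generic line meets the curve in up to 3 points.
2. From the visible intercepts: it misses every integer gridline on the y-axis; among the integer gridlines, it crosses the x-axis at x ∈ {-1, 1}.
3. Assembling these constraints gives the stated polynomial.

3*x^2*y + x*y^2 - 2*x^2 - x*y + 2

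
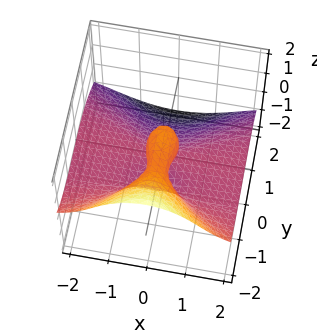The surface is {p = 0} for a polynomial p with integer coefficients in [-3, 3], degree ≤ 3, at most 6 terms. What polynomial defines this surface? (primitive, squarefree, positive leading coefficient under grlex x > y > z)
First, deg p = 3. No degree-2 surface has this shape.
Next, checking where it meets the axes: the z-axis gridline crossings are at z ∈ {0, 1}; every point of the x-axis in the box is on the surface; the y-axis gridline crossings are at y ∈ {-1, 0}.
Finally, together with the visible shape, these determine p as stated.

3*x^2*z + y^3 + 2*z^3 + y^2 - 2*z^2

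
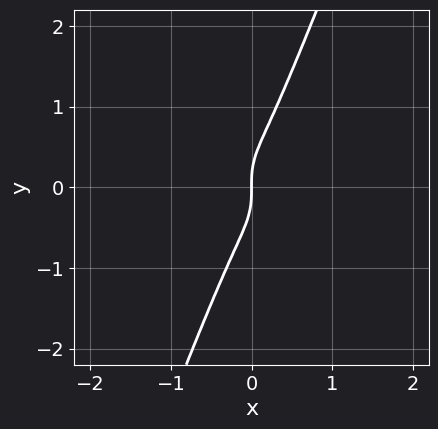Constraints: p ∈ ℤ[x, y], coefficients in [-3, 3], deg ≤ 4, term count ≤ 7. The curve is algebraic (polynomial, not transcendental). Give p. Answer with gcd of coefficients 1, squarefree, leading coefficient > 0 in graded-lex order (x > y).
3*x^3 + 3*x^2*y + x*y^2 - y^3 + x

1. deg p = 3. No degree-2 curve has this shape.
2. Checking where it meets the axes: one y-axis crossing is at y = 0; it crosses the x-axis at the gridline x = 0.
3. Together with the visible shape, these determine p as stated.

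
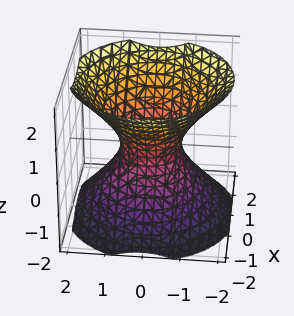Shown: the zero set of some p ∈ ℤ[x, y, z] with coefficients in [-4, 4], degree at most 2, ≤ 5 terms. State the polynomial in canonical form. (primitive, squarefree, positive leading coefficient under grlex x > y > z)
3*x^2 + 3*y^2 - 3*z^2 - 2

deg p = 2.
Symmetries: mirror symmetry z ↦ −z ⇒ only even powers of z; rotational symmetry about the z-axis ⇒ p depends on x, y only through x² + y².
From the visible intercepts: the surface avoids every integer z-axis point in the box; a circular section at z = -1 has radius between 1 and 2.
These observations pin down the coefficients.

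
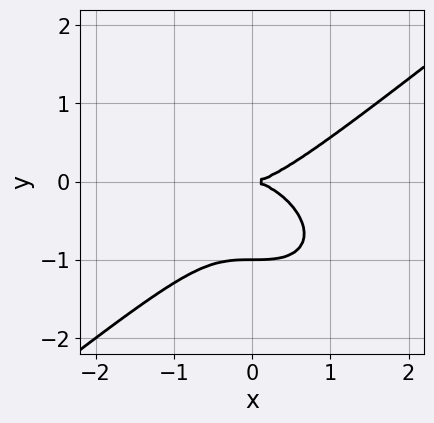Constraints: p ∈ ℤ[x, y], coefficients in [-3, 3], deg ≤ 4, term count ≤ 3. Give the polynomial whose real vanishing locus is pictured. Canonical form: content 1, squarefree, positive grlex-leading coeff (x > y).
First, deg p = 3. A generic line meets the curve in up to 3 points.
Then, checking where it meets the axes: it crosses the x-axis at the gridline x = 0; among the integer gridlines, it crosses the y-axis at y ∈ {-1, 0}.
Finally, together with the visible shape, these determine p as stated.

x^3 - 2*y^3 - 2*y^2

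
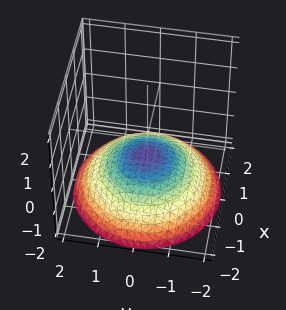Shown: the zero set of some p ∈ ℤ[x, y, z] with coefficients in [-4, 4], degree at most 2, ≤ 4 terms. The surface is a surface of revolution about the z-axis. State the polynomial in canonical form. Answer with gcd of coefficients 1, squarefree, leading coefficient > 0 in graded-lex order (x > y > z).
1. Degree: the shape is more complex than any degree-1 surface, so deg p = 2.
2. Symmetry: every cross-section ⟂ z is a circle, so x, y appear only via x² + y².
3. From the visible intercepts: a circular section at z = -1 has radius exactly 1; no x-intercept at any integer in the box.
4. Putting this together gives p.

x^2 + y^2 + 3*z + 2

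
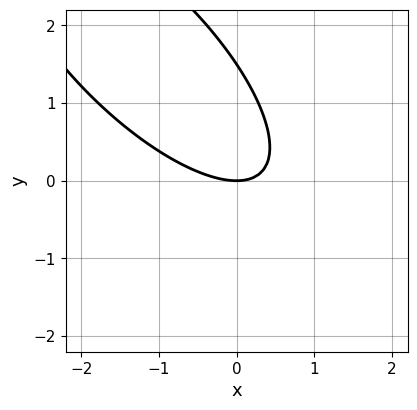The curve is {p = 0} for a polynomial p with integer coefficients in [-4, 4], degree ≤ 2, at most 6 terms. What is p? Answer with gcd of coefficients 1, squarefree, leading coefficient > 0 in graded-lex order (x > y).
2*x^2 + 3*x*y + 2*y^2 - 3*y

(a) The degree is 2 — a generic line meets the curve in up to 2 points.
(b) Observable constraints: one x-axis crossing is at x = 0; it meets the y-axis at y = 0 (among the integer gridlines).
(c) The integer polynomial consistent with all of this is the stated p.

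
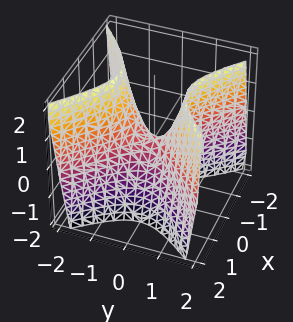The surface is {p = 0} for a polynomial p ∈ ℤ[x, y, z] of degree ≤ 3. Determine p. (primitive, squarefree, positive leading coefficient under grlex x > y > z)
2*x^2 - 2*y^2 + z

(a) Degree: a hyperbolic paraboloid; a quadric, so deg p = 2.
(b) Symmetries: mirror symmetry x ↦ −x ⇒ only even powers of x; the y ↦ −y reflection is a symmetry, so y appears only in even powers.
(c) From the visible intercepts: it meets the y-axis at y = 0 (among the integer gridlines); it meets the x-axis at x = 0 (among the integer gridlines); it crosses the z-axis at the gridline z = 0.
(d) These observations pin down the coefficients.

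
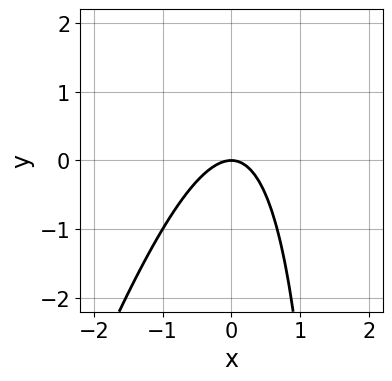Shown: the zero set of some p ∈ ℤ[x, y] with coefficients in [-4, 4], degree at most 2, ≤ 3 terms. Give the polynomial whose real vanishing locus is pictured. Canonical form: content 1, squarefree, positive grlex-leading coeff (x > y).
3*x^2 - x*y + 2*y

First, degree: a generic line meets the curve in up to 2 points, so deg p = 2.
Then, from the visible intercepts: it crosses the y-axis at the gridline y = 0; one x-axis crossing is at x = 0.
Finally, together with the visible shape, these determine p as stated.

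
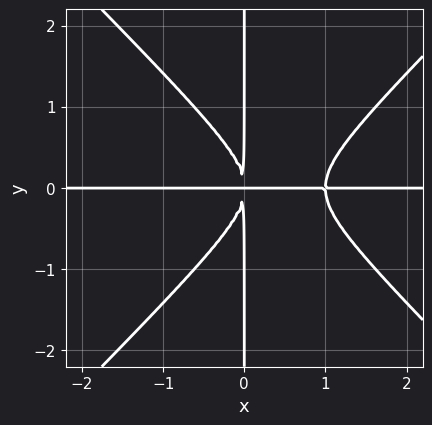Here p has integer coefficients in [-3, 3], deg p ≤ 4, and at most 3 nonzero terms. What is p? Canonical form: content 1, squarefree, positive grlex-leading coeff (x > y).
x^3*y - x*y^3 - x^2*y

(a) deg p = 4. No degree-3 curve has this shape.
(b) From the axis intercepts and sections: the visible x-axis segment lies entirely on the curve; the visible y-axis segment lies entirely on the curve.
(c) Fitting integer coefficients to these (and the overall shape) gives p.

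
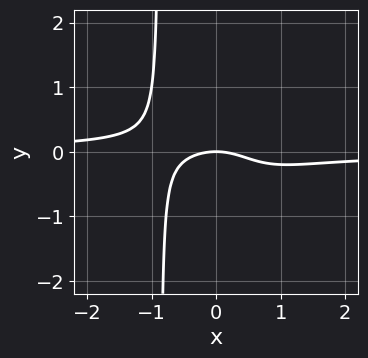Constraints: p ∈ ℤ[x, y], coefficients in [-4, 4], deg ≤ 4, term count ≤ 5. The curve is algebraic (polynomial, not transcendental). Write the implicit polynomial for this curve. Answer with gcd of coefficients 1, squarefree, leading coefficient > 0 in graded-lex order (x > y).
3*x^3*y + x^2 + 2*y

First, the degree is 4 — no degree-3 curve has this shape.
Then, from the axis intercepts and sections: it crosses the x-axis at the gridline x = 0; it crosses the y-axis at the gridline y = 0.
Finally, fitting integer coefficients to these (and the overall shape) gives p.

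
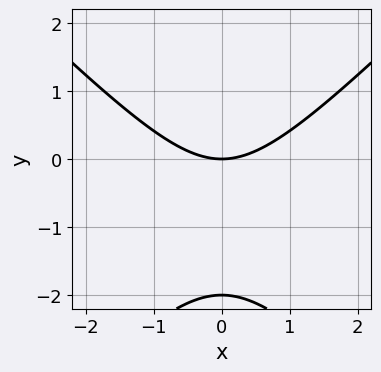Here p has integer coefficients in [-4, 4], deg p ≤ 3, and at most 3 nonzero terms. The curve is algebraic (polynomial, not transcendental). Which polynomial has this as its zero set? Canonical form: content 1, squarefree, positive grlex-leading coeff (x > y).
(a) deg p = 2.
(b) Symmetries: the x ↦ −x reflection is a symmetry, so x appears only in even powers.
(c) Reading off the gridlines: it crosses the x-axis at the gridline x = 0; among the integer gridlines, it crosses the y-axis at y ∈ {-2, 0}.
(d) Solving for integer coefficients yields p as stated.

x^2 - y^2 - 2*y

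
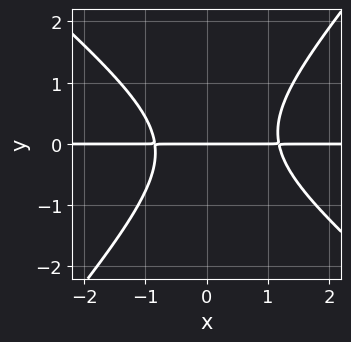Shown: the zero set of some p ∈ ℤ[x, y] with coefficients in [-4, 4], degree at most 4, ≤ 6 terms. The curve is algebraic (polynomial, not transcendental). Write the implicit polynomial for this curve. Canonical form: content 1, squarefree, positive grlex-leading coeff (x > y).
1. deg p = 3. No degree-2 curve has this shape.
2. Checking where it meets the axes: one y-axis crossing is at y = 0; every point of the x-axis in the box is on the curve.
3. The integer polynomial consistent with all of this is the stated p.

3*x^2*y + x*y^2 - 3*y^3 - x*y - 3*y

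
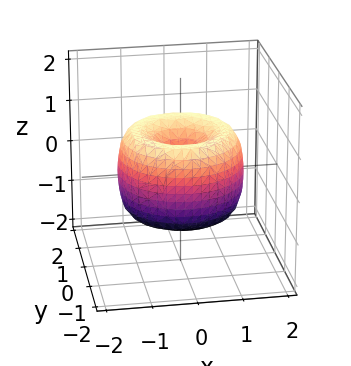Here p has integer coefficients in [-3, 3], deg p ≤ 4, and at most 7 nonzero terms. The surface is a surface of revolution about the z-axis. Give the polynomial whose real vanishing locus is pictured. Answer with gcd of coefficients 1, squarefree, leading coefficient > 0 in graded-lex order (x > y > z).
x^4 + 2*x^2*y^2 + y^4 - 2*x^2 - 2*y^2 + z^2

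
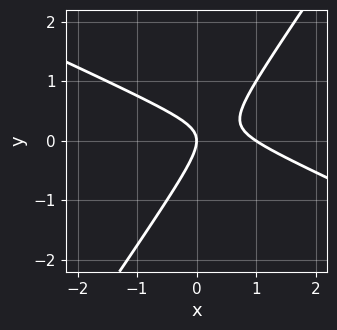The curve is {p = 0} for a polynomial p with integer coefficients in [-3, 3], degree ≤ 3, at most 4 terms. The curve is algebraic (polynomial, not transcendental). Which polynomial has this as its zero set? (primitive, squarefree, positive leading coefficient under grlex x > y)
(a) Degree: no degree-1 curve has this shape, so deg p = 2.
(b) Checking where it meets the axes: it crosses the y-axis at the gridline y = 0; the x-axis gridline crossings are at x ∈ {0, 1}.
(c) Fitting integer coefficients to these (and the overall shape) gives p.

2*x^2 + 3*x*y - 3*y^2 - 2*x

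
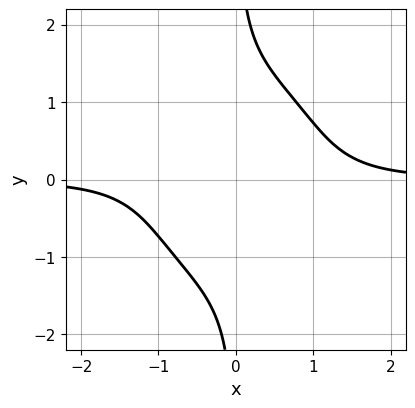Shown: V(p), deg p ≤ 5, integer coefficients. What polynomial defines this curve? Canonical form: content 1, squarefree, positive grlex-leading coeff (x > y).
The degree is 4 — no degree-3 curve has this shape.
Reading off the gridlines: the curve avoids every integer x-axis point in the box; it misses every integer gridline on the y-axis.
These observations pin down the coefficients.

3*x^3*y + 2*x*y^3 - 3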